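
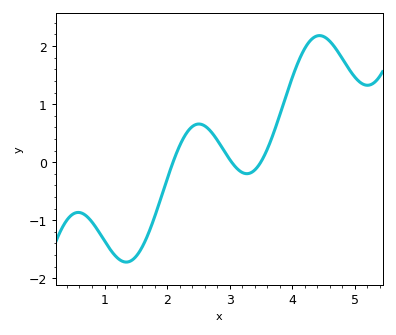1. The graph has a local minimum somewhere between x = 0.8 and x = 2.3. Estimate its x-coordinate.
1.35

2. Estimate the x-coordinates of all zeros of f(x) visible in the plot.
2.09, 3.03, 3.5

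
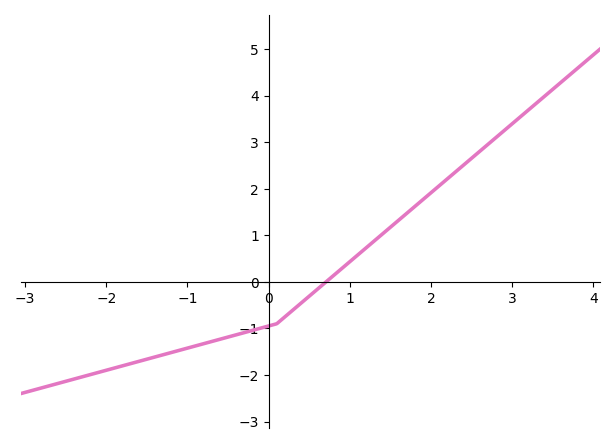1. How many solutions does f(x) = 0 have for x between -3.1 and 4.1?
1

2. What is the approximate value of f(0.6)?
-0.159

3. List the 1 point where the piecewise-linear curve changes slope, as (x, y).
(0.1, -0.9)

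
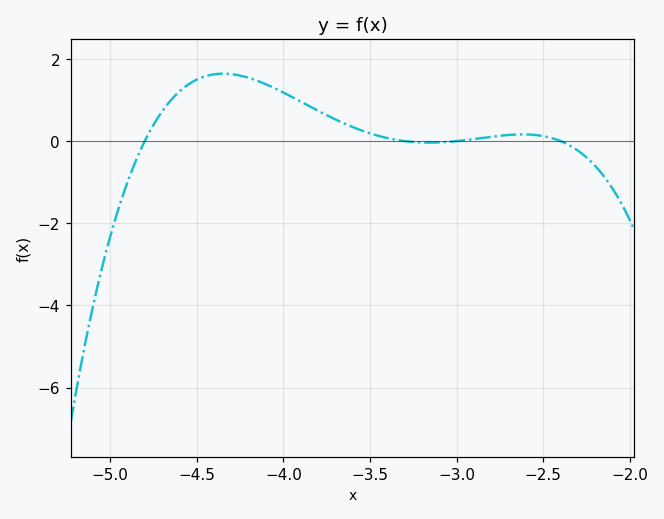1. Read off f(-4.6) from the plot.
1.2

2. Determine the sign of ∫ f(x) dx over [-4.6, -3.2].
positive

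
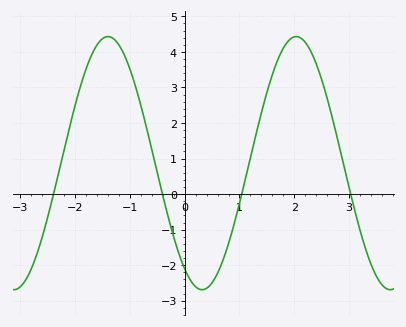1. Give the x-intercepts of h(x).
-2.39, -0.406, 1.04, 3.03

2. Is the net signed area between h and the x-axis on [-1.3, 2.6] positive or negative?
positive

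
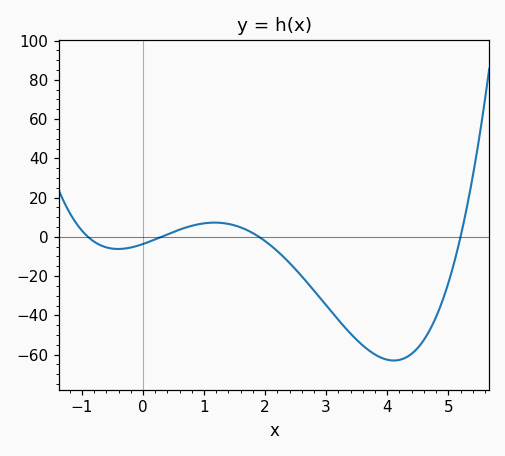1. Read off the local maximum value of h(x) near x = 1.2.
7.26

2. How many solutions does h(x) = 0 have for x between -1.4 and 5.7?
4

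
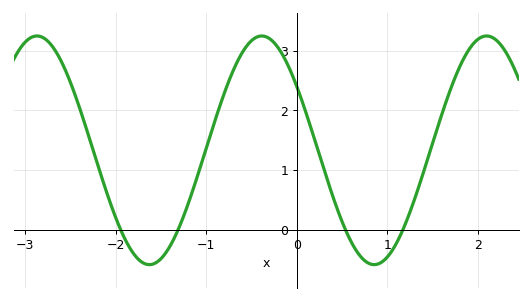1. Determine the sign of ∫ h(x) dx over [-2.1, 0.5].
positive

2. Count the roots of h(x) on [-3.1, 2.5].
4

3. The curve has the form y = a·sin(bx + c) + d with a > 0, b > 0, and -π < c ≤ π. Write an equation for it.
y = 1.92sin(2.5x + 2.6) + 1.33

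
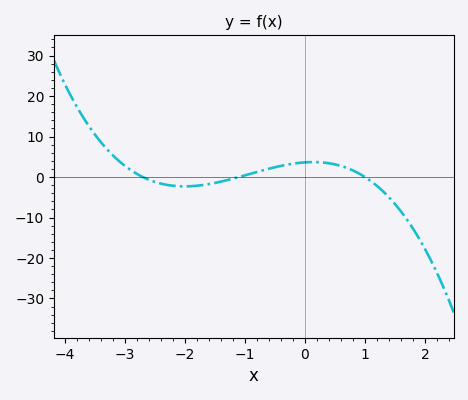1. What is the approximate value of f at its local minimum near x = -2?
-2.31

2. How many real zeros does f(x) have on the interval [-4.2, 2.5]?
3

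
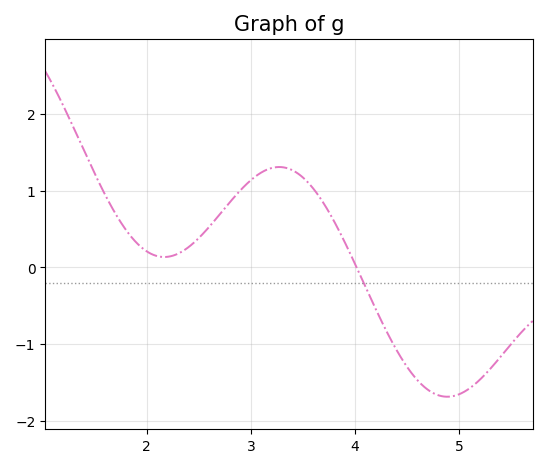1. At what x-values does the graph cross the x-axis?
4.02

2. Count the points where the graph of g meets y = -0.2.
1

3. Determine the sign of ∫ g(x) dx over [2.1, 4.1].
positive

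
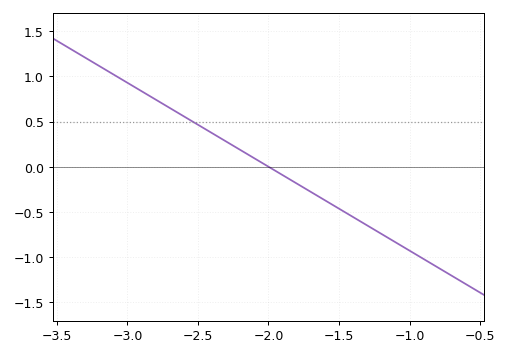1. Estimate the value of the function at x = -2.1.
0.1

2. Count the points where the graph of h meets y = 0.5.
1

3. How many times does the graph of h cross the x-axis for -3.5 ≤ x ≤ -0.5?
1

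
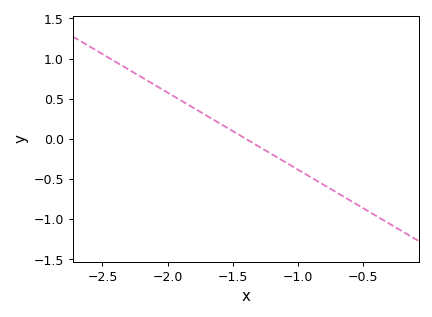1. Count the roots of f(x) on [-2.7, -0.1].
1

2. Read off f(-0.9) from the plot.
-0.48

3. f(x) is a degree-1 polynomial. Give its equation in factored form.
y = -0.96(x + 1.4)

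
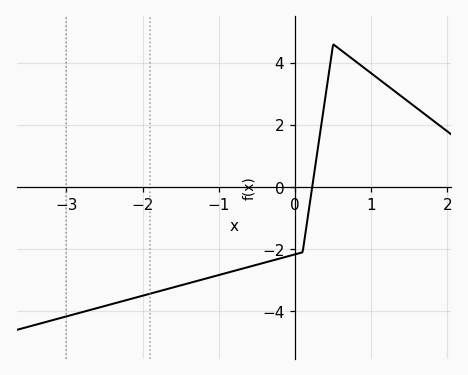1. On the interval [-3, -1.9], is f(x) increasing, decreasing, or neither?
increasing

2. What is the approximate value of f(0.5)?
4.6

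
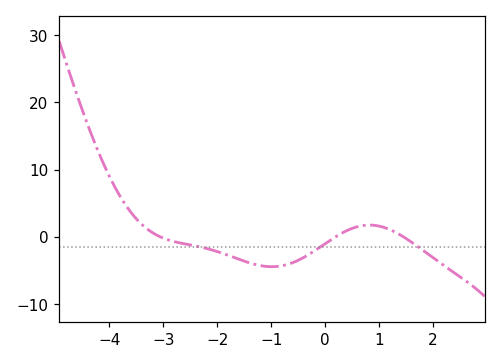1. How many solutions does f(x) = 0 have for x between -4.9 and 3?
3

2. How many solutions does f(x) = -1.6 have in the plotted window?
3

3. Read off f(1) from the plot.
1.58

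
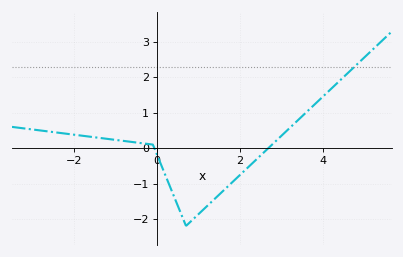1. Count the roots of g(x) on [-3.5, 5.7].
2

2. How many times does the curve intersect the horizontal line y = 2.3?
1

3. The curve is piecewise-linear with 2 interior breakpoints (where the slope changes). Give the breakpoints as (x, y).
(-0.1, 0.1); (0.7, -2.2)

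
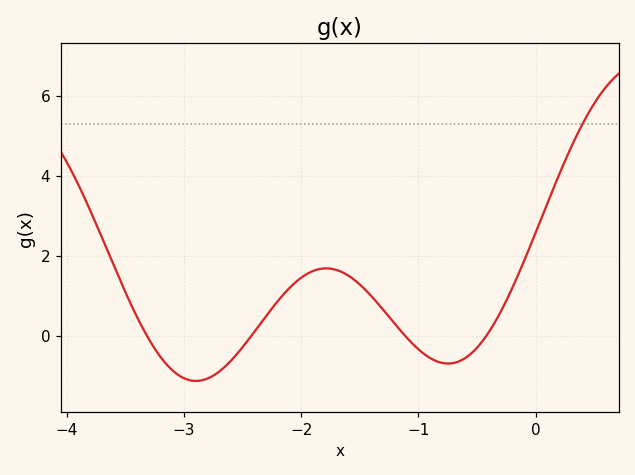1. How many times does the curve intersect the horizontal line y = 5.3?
1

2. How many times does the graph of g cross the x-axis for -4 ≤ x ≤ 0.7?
4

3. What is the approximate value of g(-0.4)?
0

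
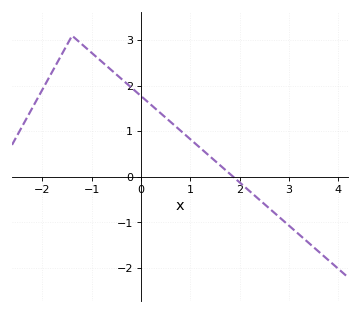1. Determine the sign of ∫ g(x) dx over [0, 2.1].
positive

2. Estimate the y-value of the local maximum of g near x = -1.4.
3.1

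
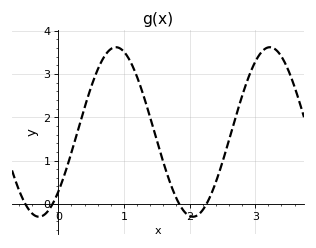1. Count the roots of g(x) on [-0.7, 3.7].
4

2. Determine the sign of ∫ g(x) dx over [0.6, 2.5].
positive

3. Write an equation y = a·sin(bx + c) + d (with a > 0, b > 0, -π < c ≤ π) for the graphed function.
y = 1.96sin(2.7x - 0.78) + 1.66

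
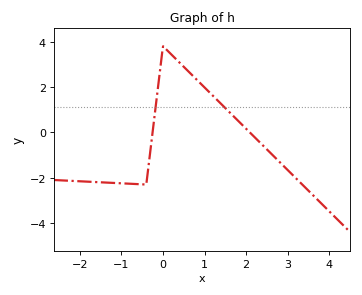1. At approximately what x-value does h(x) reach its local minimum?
-0.4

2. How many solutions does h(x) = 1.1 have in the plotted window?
2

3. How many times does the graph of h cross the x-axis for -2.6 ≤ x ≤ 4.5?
2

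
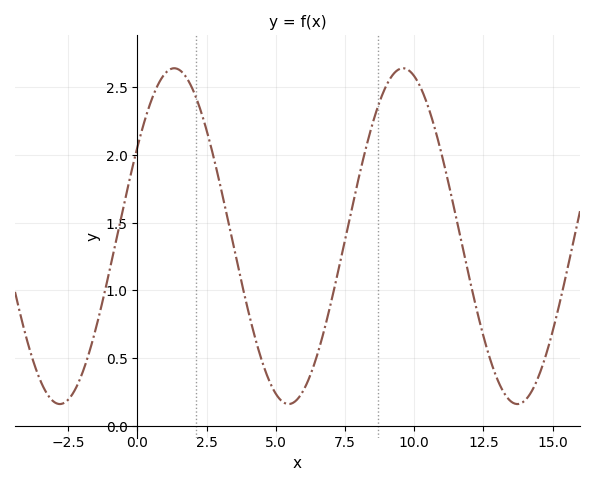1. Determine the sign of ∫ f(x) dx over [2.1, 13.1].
positive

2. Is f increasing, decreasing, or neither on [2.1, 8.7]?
neither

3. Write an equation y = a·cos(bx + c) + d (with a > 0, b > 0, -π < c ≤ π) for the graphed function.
y = 1.24cos(0.76x - 1.01) + 1.4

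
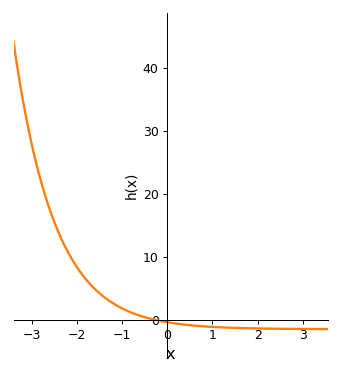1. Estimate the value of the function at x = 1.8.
-1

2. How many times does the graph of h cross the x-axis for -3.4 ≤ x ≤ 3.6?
1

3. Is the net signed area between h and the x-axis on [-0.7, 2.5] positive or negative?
negative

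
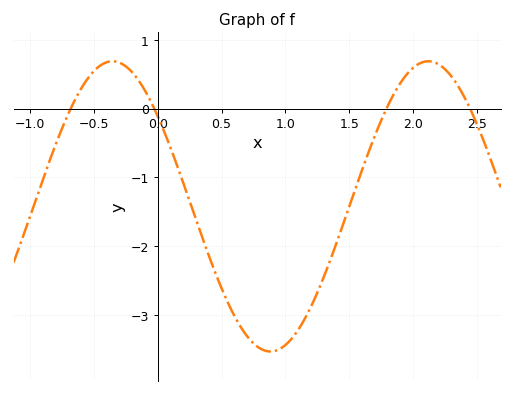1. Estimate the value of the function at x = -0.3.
0.67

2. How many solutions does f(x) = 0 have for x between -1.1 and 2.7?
4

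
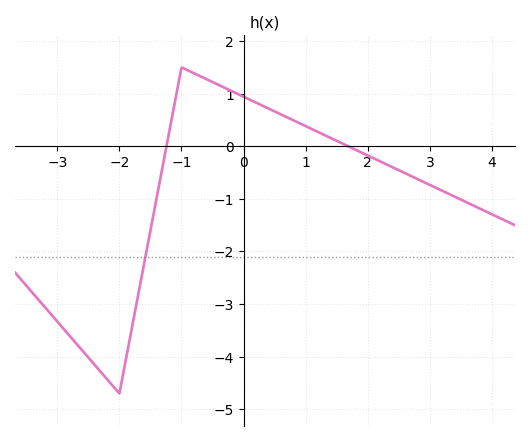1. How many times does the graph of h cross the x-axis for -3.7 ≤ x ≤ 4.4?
2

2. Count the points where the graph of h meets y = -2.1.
1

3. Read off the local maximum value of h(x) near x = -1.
1.5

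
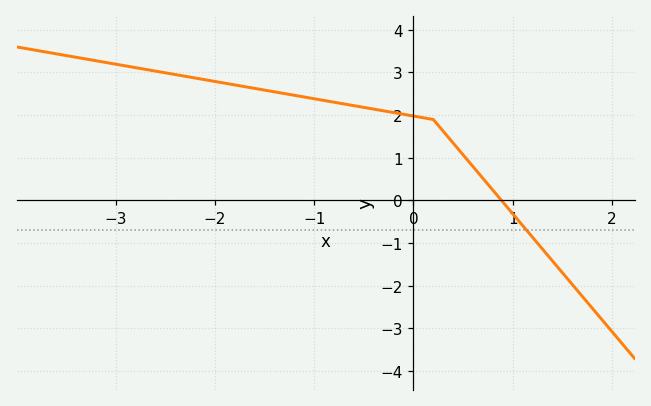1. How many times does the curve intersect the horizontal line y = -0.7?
1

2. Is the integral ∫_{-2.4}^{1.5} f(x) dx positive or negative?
positive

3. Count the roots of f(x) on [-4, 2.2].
1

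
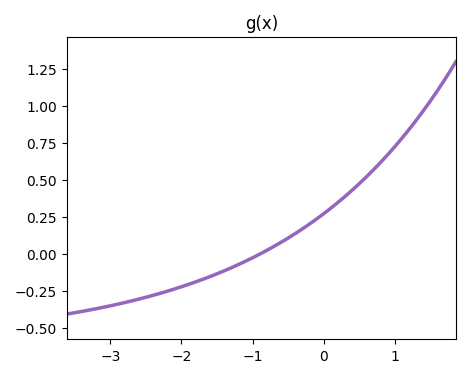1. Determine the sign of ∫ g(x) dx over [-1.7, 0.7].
positive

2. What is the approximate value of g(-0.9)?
0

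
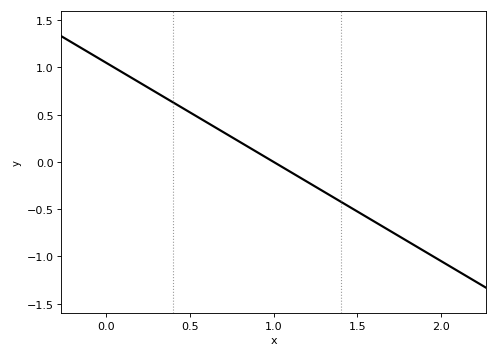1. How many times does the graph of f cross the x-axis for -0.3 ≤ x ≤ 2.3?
1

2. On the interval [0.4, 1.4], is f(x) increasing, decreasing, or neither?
decreasing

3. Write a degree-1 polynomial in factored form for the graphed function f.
y = -1.05(x - 1)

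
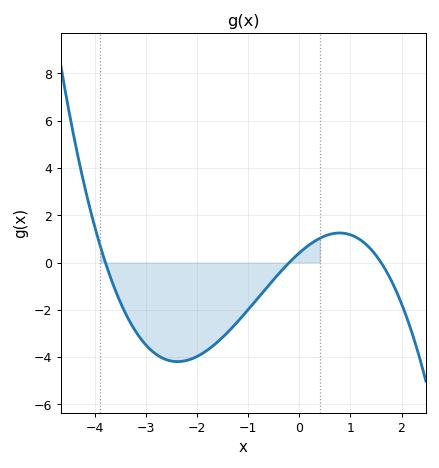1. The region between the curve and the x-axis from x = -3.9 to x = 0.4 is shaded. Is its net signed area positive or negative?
negative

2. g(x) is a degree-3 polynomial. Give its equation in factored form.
y = -0.34(x + 3.8)(x + 0.2)(x - 1.6)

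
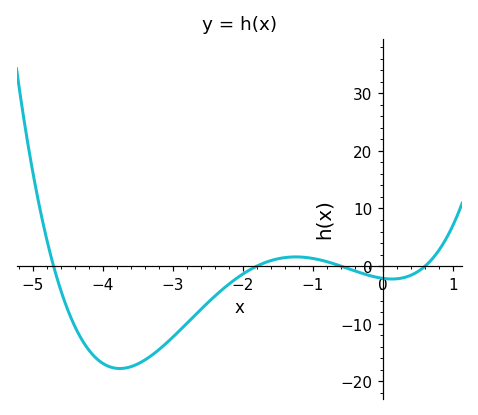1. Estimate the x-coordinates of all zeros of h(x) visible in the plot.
-4.7, -1.8, -0.6, 0.6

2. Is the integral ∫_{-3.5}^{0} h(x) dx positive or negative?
negative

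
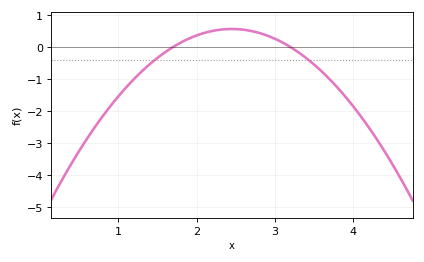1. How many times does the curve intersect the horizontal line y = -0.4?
2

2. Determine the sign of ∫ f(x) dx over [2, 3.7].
positive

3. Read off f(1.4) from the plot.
-0.5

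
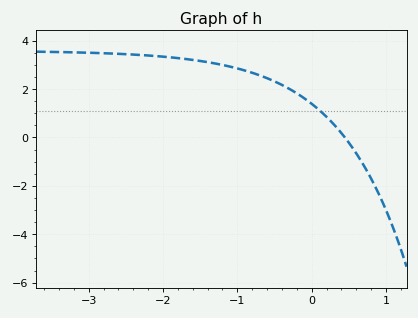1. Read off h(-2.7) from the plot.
3.47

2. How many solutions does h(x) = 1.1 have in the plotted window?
1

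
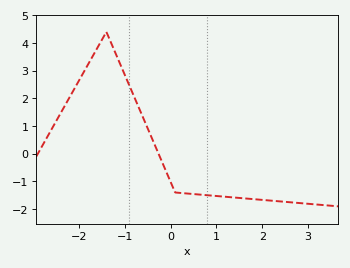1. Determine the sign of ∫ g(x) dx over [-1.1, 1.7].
negative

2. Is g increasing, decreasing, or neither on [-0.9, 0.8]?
decreasing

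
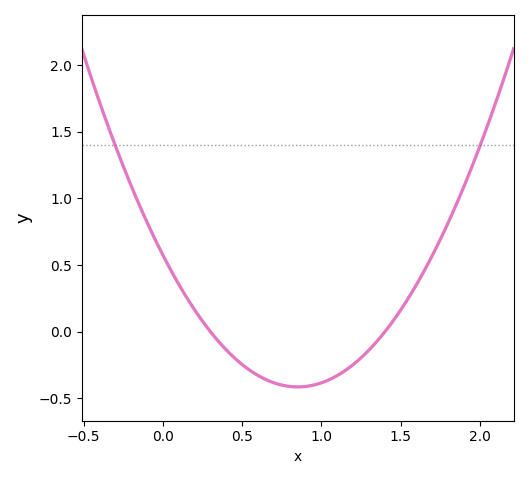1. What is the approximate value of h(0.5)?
-0.247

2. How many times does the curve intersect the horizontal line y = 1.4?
2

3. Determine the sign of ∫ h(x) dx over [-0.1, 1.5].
negative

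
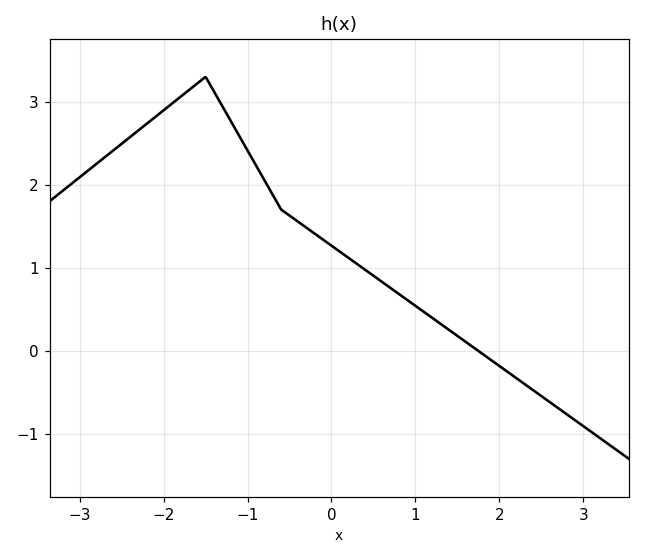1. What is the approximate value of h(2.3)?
-0.4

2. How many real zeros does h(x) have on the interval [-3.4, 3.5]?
1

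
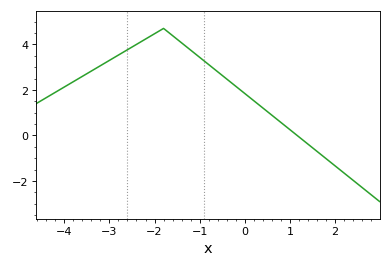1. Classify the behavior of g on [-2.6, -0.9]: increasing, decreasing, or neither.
neither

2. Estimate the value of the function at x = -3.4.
2.83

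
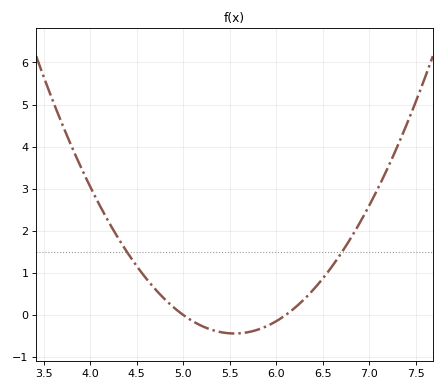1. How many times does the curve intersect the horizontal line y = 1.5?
2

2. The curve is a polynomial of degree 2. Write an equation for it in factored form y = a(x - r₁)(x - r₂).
y = 1.45(x - 5)(x - 6.1)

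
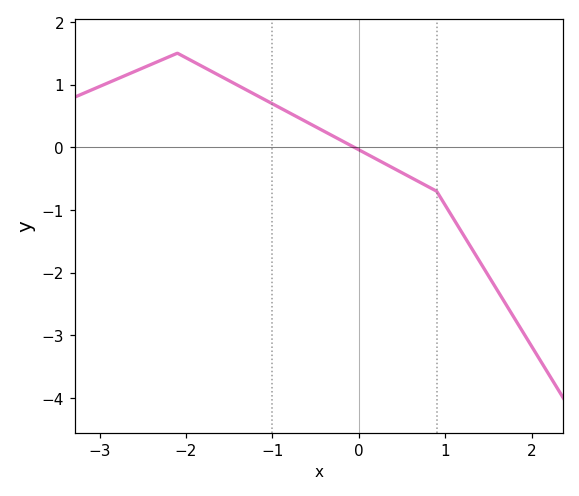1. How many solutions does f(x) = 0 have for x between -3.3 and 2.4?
1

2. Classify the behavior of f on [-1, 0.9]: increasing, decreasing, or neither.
decreasing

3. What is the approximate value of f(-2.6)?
1.21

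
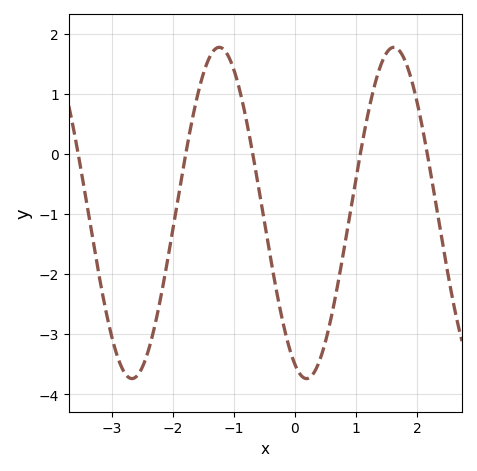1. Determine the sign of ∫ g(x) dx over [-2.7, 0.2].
negative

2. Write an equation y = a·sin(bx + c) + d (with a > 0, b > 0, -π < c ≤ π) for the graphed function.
y = 2.76sin(2.2x - 2) - 0.98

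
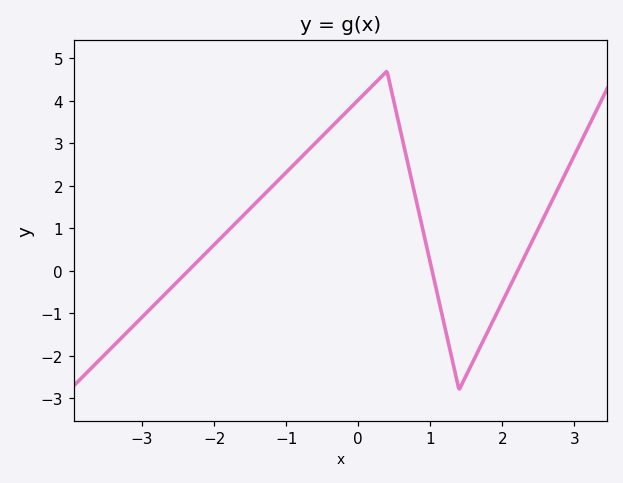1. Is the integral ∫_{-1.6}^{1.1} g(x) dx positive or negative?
positive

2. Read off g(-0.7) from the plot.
2.83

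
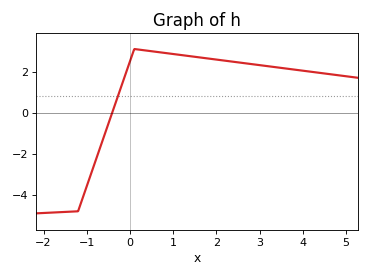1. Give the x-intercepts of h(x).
-0.4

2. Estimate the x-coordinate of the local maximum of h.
0.1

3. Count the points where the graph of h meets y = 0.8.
1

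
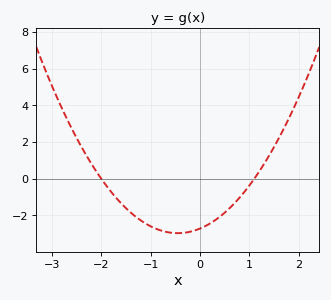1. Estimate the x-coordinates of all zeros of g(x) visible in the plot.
-2, 1.1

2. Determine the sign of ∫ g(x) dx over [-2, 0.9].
negative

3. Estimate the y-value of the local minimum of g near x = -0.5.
-2.98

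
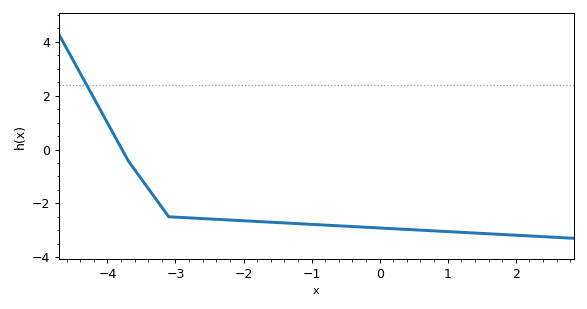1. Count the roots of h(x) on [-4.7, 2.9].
1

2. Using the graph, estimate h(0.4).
-2.97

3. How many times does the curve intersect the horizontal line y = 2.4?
1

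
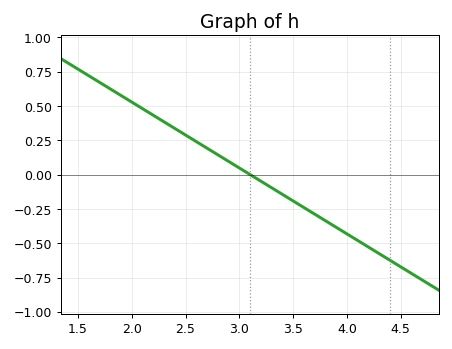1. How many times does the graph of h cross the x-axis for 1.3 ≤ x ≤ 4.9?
1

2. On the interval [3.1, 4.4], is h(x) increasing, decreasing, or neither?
decreasing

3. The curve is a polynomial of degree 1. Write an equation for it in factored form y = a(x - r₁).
y = -0.48(x - 3.1)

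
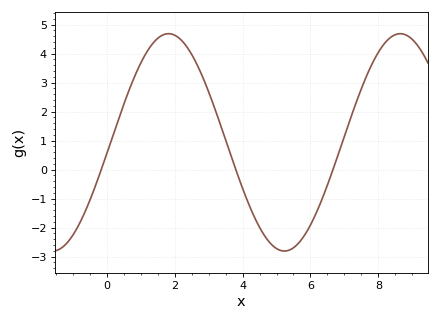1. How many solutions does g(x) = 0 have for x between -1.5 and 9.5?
3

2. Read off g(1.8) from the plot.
4.7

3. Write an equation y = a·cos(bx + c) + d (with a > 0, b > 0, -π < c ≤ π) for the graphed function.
y = 3.75cos(0.92x - 1.7) + 0.94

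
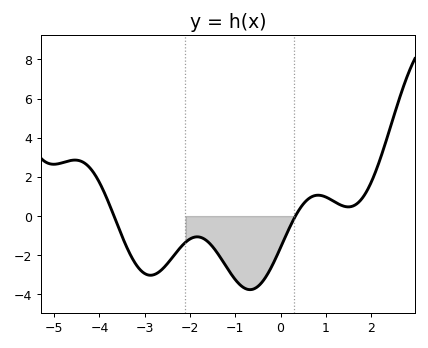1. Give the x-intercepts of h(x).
-3.68, 0.328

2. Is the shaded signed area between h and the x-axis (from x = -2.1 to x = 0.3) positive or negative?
negative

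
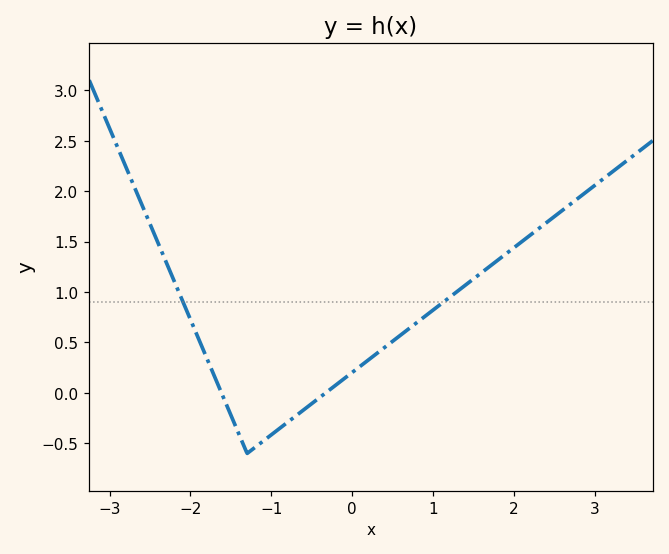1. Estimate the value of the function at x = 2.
1.44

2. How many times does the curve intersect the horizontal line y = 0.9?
2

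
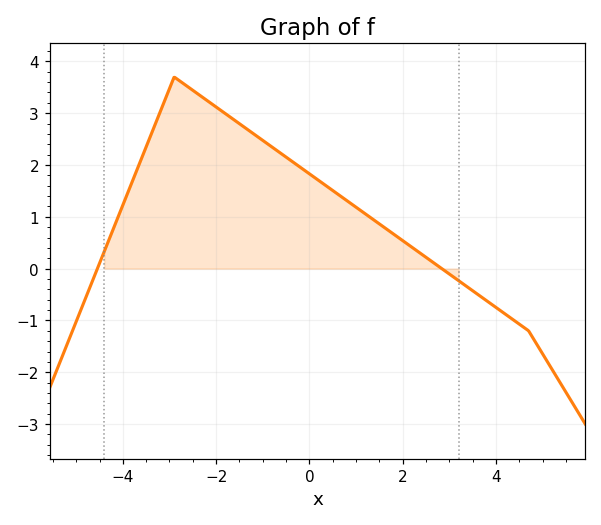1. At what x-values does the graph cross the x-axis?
-4.6, 2.8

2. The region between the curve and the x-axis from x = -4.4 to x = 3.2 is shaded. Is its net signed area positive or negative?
positive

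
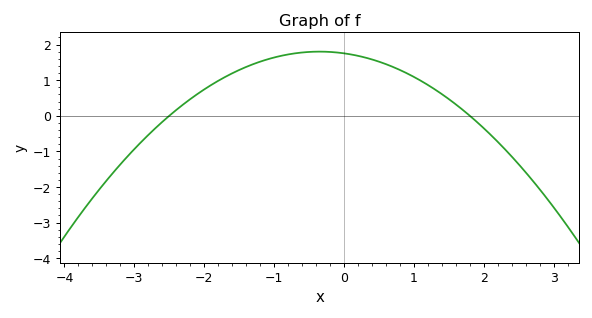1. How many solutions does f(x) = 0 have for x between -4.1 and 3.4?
2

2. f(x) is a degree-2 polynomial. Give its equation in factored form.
y = -0.39(x + 2.5)(x - 1.8)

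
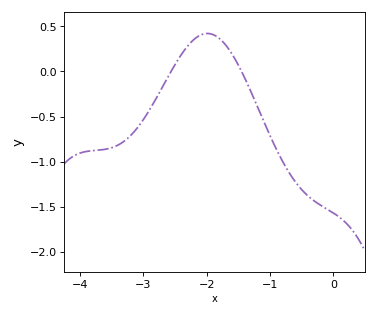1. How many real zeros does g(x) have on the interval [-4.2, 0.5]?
2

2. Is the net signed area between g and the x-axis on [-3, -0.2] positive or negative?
negative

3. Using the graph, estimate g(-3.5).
-0.845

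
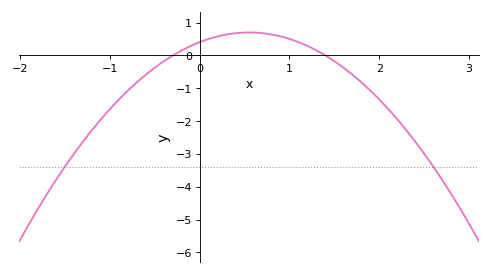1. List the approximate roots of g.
-0.3, 1.4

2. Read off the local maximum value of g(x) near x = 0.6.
0.7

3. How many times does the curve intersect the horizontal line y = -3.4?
2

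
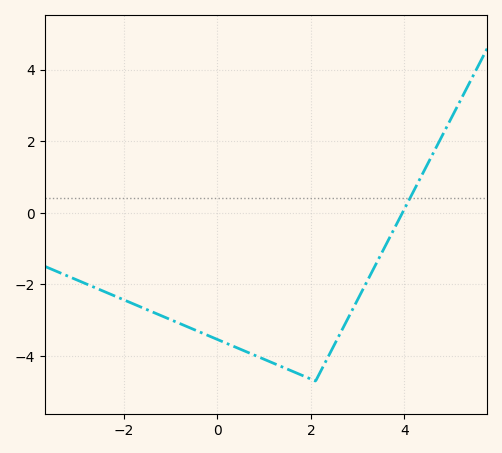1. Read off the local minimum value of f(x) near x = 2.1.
-4.7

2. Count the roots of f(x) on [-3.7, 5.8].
1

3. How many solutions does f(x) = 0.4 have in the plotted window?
1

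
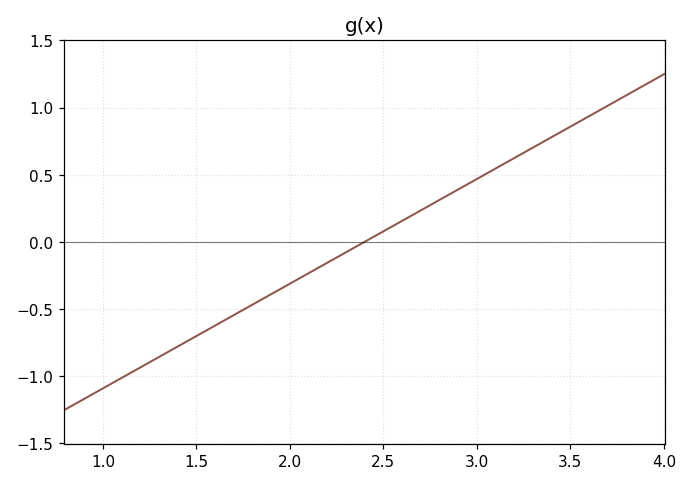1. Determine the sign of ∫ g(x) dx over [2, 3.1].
positive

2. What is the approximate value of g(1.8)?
-0.468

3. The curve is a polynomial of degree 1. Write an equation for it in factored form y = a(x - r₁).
y = 0.78(x - 2.4)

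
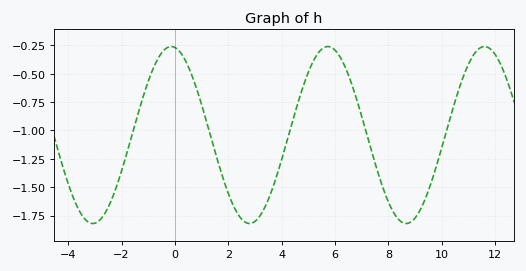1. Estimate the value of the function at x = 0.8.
-0.62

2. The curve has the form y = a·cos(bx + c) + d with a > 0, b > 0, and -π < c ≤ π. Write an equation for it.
y = 0.78cos(1.1x + 0.15) - 1.04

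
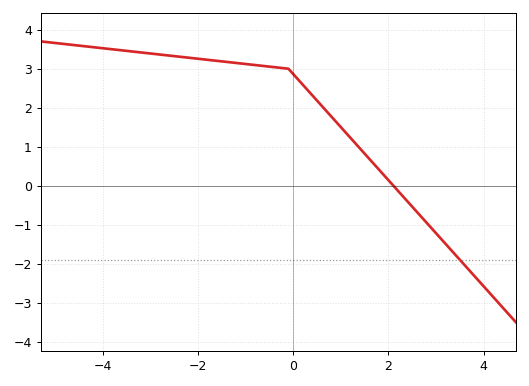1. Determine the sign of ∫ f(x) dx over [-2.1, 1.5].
positive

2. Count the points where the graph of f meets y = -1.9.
1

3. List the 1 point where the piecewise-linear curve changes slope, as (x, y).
(-0.1, 3)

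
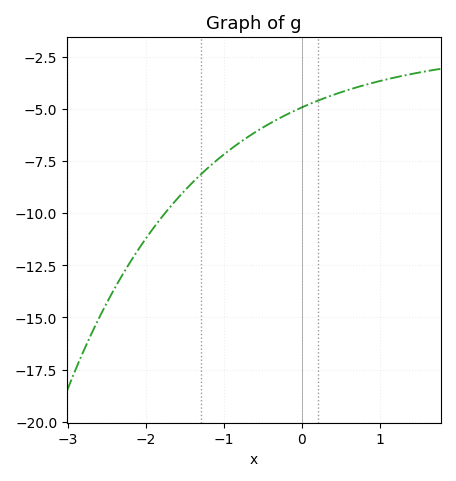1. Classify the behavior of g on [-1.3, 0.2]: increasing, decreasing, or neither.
increasing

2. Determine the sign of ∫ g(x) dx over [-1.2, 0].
negative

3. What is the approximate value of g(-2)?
-11.2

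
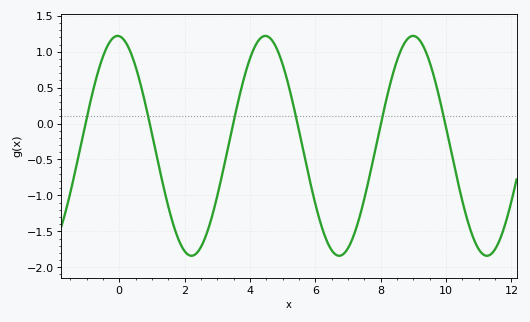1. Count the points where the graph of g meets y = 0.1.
6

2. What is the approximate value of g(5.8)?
-0.75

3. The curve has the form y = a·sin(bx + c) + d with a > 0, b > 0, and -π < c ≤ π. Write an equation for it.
y = 1.53sin(1.4x + 1.6) - 0.31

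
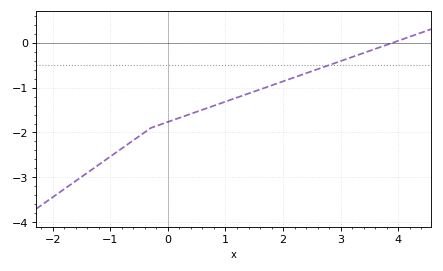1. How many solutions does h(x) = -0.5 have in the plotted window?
1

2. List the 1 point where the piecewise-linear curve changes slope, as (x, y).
(-0.3, -1.9)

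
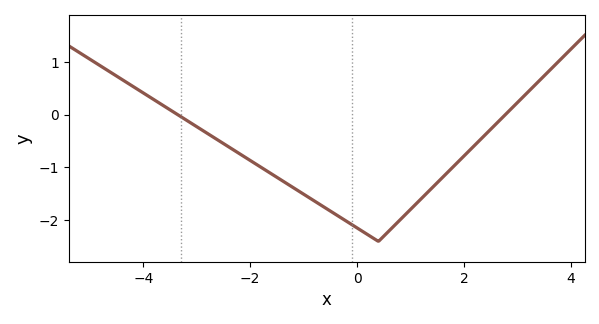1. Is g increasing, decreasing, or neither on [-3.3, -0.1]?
decreasing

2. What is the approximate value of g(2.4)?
-0.378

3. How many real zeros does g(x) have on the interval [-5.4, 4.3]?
2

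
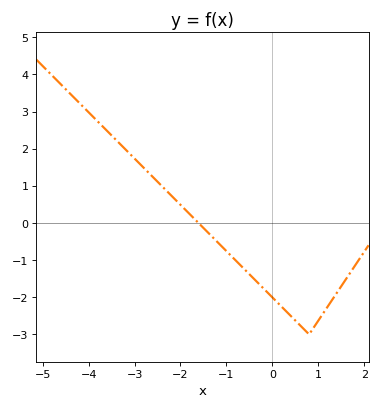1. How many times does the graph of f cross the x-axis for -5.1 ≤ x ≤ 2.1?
1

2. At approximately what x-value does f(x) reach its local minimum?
0.8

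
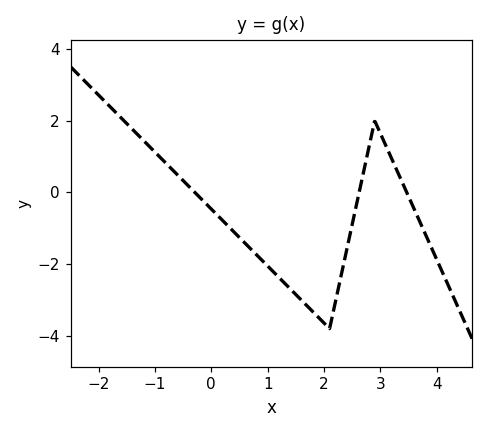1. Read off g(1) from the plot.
-2.05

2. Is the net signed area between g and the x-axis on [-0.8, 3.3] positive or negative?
negative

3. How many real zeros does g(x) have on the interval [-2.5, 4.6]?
3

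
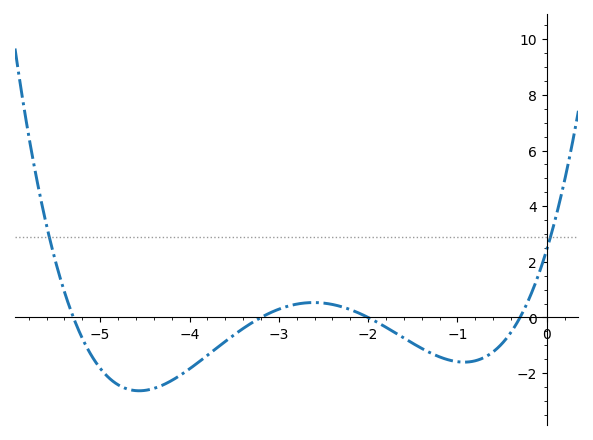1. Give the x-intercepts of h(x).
-5.3, -3.2, -2, -0.3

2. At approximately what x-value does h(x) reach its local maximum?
-2.61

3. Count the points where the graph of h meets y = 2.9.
2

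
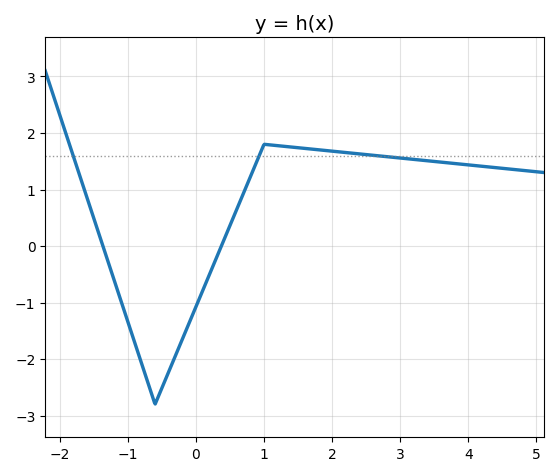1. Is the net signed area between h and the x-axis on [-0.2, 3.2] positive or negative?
positive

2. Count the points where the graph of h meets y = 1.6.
3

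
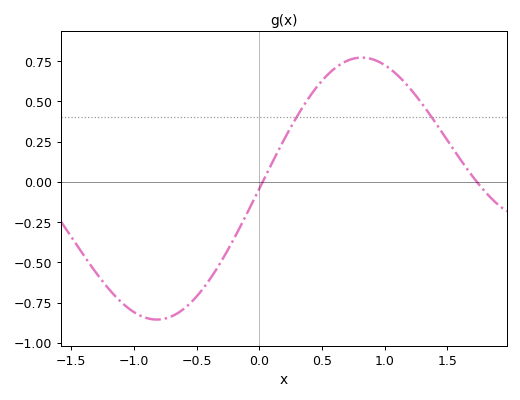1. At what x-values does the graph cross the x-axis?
0.027, 1.73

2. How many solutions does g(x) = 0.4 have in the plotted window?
2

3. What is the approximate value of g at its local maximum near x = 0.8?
0.772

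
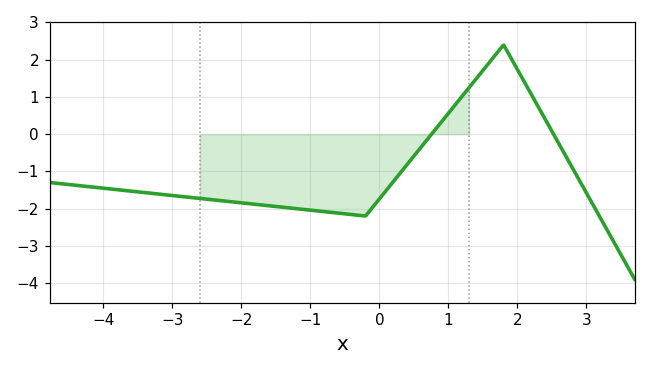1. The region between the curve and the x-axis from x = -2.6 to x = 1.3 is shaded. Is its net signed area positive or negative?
negative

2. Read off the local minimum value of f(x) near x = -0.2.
-2.2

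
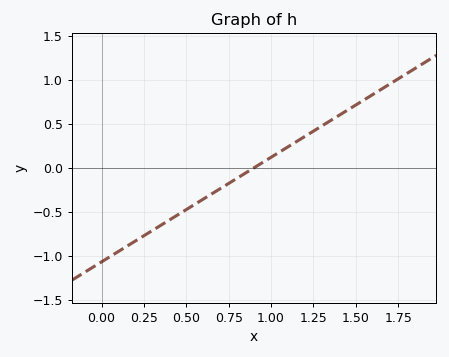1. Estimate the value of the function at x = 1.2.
0.357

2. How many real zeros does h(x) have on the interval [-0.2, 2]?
1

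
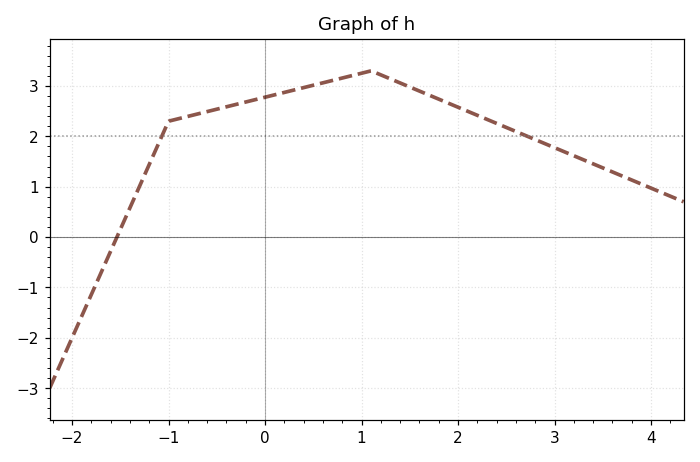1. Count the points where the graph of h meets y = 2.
2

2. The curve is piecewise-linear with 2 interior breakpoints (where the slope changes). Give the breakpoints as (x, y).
(-1, 2.3); (1.1, 3.3)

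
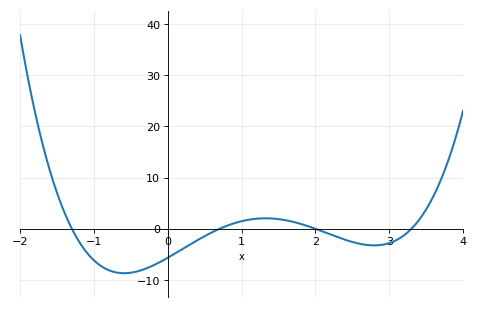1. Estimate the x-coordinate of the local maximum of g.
1.3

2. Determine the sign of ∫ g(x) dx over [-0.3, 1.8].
negative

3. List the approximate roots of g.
-1.3, 0.7, 2, 3.3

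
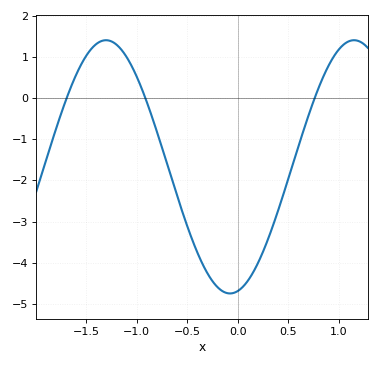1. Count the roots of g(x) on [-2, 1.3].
3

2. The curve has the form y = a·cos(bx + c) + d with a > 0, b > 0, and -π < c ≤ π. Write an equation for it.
y = 3.08cos(2.6x - 3) - 1.67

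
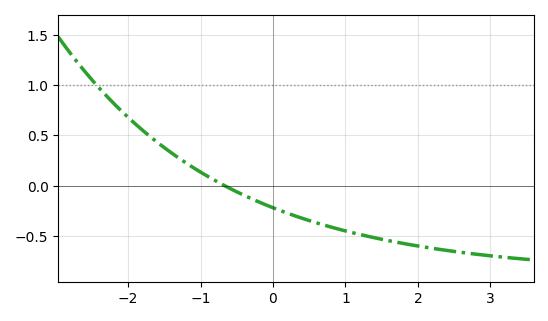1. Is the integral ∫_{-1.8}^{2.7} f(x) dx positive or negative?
negative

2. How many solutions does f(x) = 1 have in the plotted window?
1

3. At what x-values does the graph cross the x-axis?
-0.7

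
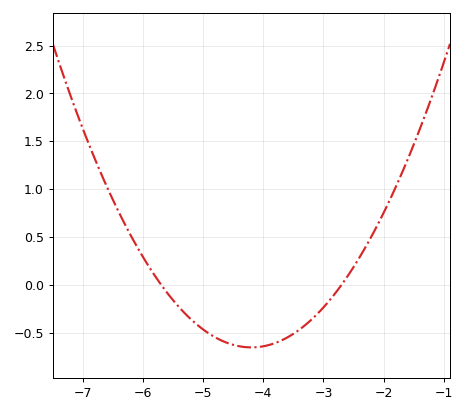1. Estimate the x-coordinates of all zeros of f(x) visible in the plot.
-5.7, -2.7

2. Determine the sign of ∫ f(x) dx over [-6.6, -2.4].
negative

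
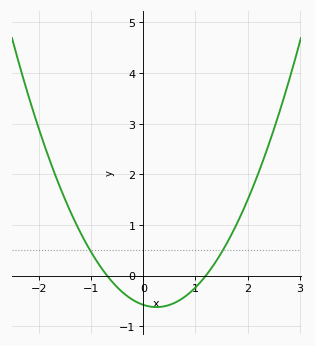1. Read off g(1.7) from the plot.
0.8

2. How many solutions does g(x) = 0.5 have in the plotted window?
2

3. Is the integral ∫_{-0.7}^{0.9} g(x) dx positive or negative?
negative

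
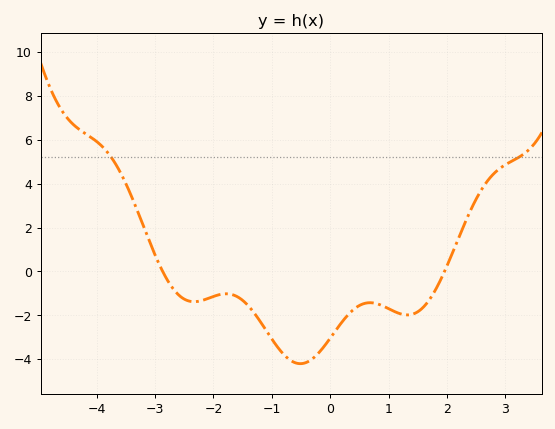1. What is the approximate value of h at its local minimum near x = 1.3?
-2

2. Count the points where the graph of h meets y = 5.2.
2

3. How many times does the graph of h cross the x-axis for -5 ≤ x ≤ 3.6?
2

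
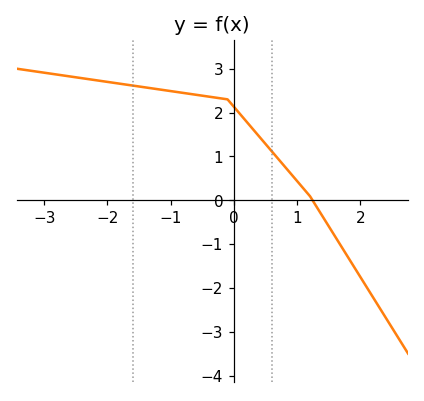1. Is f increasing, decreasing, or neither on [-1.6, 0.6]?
decreasing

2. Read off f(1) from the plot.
0.4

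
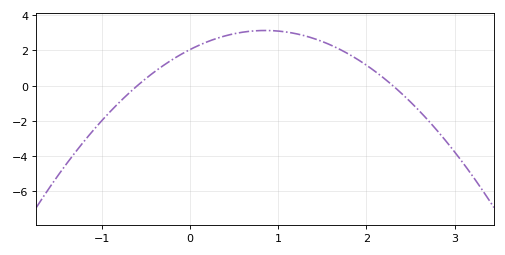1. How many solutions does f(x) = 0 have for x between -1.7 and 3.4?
2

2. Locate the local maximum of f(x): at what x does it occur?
0.85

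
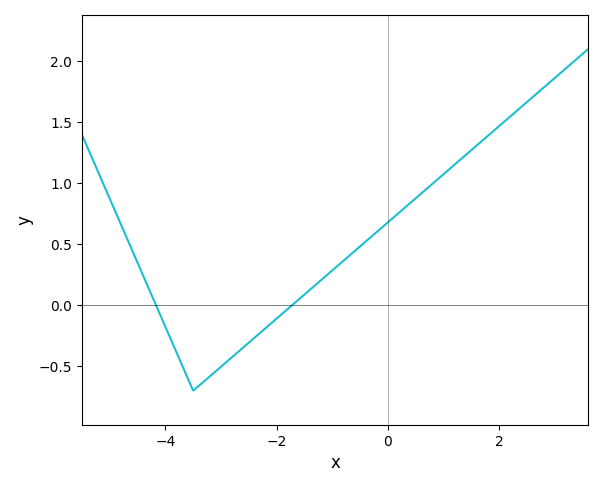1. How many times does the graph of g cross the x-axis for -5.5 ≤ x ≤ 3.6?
2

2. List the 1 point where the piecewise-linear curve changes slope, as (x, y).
(-3.5, -0.7)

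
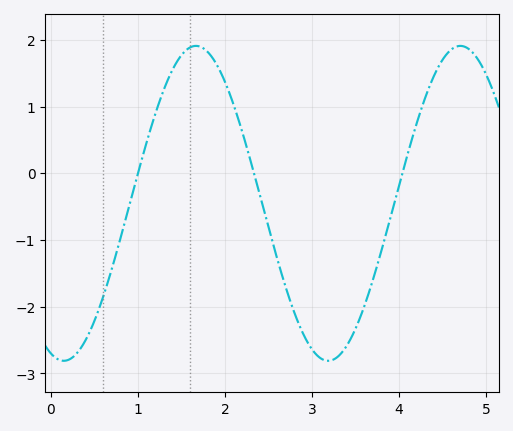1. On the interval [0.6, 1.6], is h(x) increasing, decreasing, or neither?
increasing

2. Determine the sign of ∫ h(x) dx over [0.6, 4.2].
negative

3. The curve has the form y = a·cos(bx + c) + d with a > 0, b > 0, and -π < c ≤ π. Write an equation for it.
y = 2.36cos(2.07x + 2.83) - 0.45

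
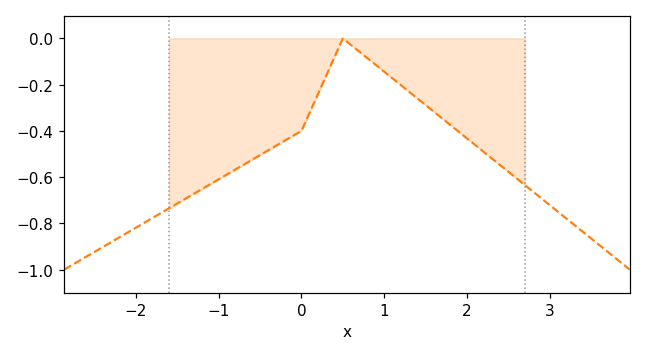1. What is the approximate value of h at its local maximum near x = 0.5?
0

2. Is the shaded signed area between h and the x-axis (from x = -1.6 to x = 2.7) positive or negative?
negative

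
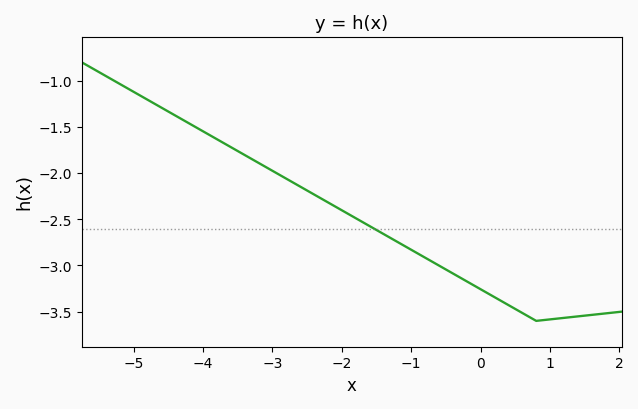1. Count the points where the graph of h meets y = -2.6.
1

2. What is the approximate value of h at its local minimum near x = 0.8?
-3.6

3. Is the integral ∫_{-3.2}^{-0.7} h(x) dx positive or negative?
negative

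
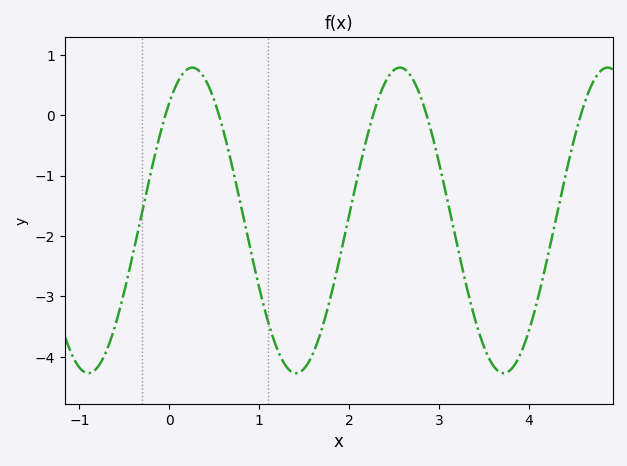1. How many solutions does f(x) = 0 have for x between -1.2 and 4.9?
5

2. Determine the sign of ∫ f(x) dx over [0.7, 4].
negative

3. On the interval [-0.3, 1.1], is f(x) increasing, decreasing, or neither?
neither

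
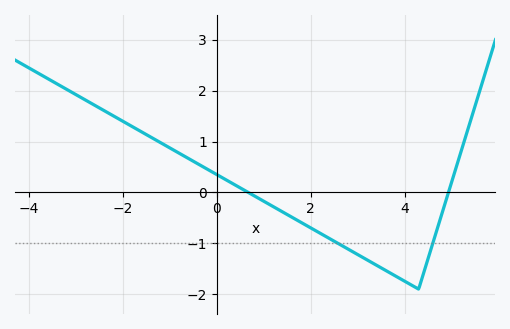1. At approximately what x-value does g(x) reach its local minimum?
4.2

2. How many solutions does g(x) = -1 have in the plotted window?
2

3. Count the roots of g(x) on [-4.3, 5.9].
2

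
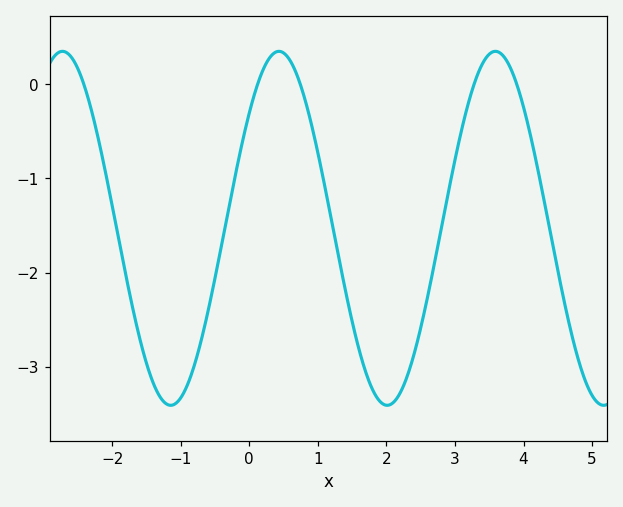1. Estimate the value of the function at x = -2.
-1.3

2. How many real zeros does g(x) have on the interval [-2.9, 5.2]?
5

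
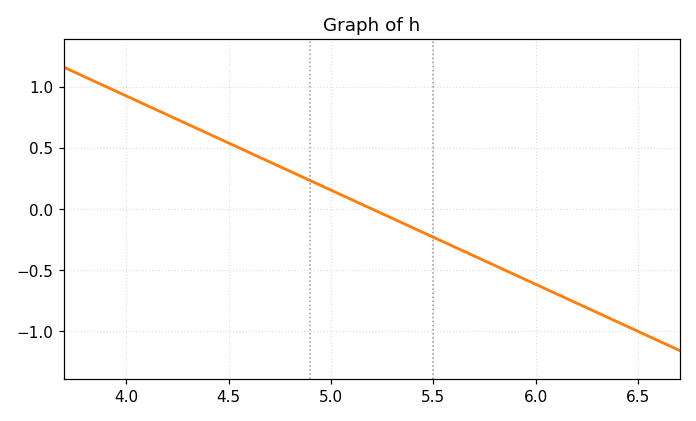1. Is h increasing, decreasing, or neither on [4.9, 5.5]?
decreasing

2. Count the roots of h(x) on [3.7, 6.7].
1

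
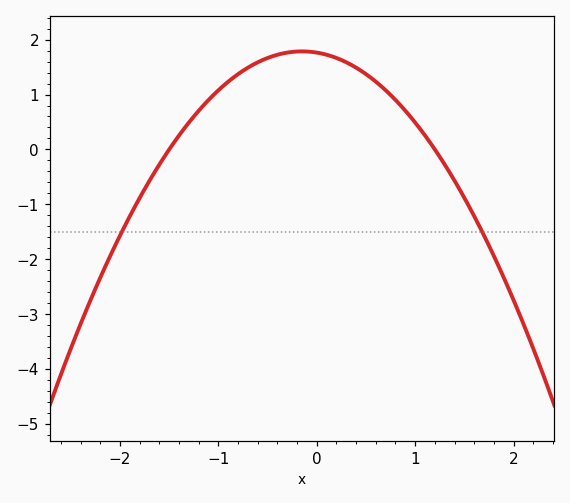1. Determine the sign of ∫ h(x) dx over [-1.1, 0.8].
positive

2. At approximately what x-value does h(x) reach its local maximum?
-0.2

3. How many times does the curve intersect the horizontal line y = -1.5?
2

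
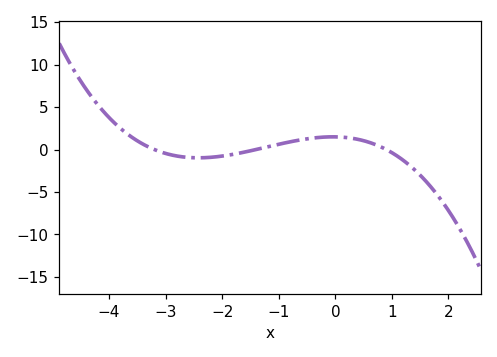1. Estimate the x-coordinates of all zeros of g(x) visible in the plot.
-3.2, -1.4, 0.9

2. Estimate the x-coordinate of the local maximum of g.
-0.046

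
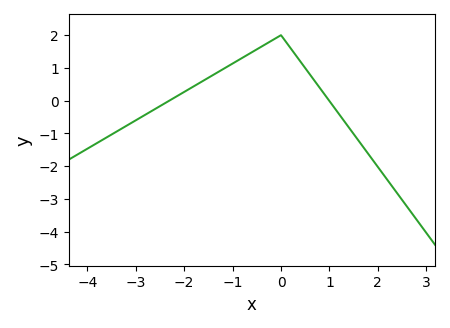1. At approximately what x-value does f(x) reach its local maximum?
0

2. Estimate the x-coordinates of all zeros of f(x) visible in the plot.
-2.31, 0.994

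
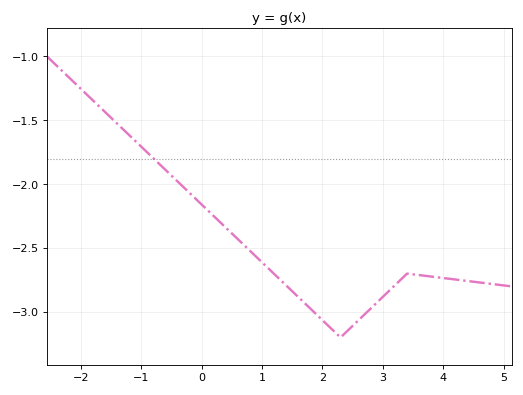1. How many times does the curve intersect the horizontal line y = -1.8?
1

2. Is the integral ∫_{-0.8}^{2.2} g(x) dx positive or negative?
negative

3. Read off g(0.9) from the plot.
-2.55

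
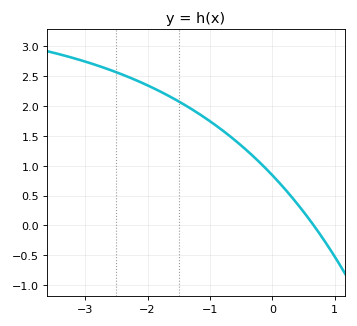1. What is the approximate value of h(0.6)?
0.1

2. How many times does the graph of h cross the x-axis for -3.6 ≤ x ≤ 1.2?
1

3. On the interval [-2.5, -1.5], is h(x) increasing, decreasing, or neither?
decreasing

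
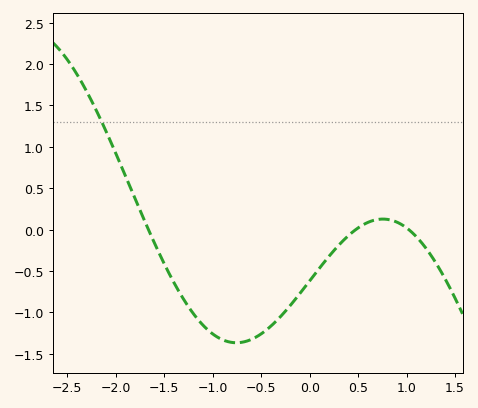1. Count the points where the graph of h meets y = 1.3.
1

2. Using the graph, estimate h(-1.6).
-0.15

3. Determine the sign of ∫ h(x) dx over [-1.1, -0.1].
negative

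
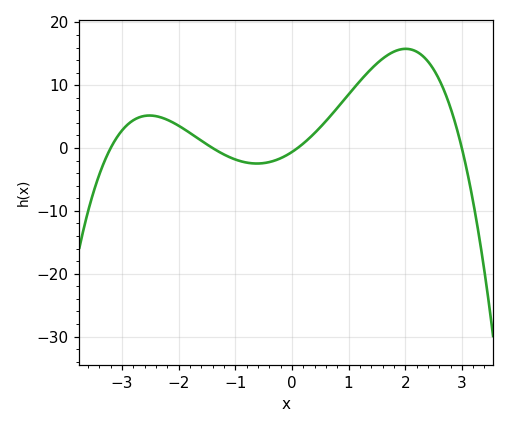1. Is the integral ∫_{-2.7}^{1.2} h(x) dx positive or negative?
positive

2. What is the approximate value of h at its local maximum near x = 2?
16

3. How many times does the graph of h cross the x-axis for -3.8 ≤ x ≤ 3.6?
4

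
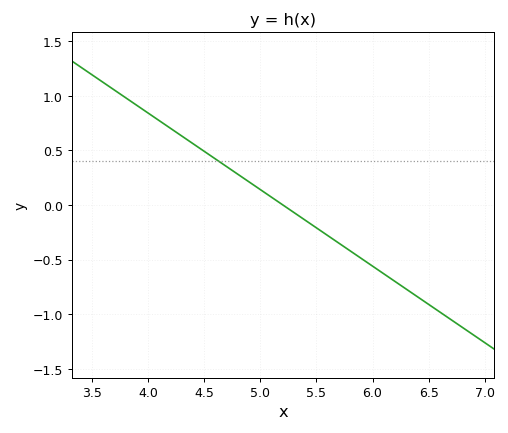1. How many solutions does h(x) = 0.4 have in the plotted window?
1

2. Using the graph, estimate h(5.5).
-0.21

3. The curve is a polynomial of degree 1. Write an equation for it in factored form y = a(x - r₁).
y = -0.7(x - 5.2)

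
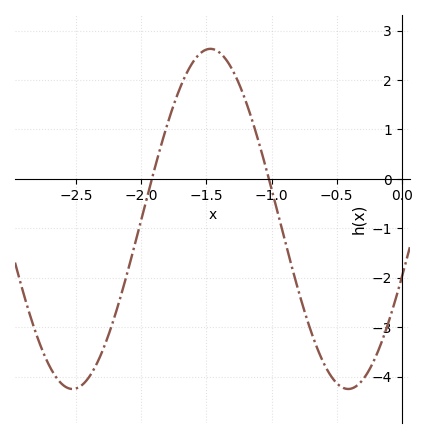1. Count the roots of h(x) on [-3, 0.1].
2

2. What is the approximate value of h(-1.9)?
0.177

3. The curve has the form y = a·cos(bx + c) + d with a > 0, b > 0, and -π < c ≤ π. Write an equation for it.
y = 3.44cos(2.97x - 1.92) - 0.81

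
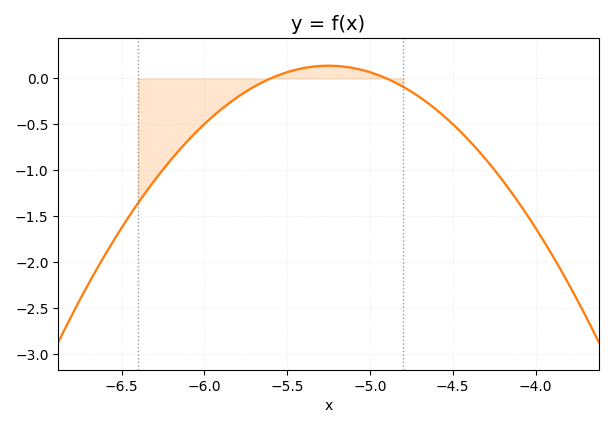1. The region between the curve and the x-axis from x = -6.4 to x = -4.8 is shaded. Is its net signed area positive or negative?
negative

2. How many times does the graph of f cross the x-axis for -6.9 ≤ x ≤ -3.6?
2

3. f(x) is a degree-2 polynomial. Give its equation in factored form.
y = -1.13(x + 5.6)(x + 4.9)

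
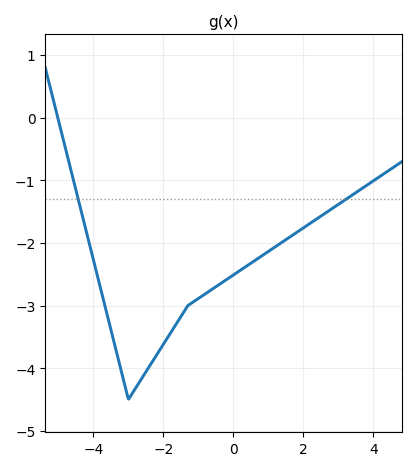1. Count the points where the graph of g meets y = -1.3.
2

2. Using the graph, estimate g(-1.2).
-2.96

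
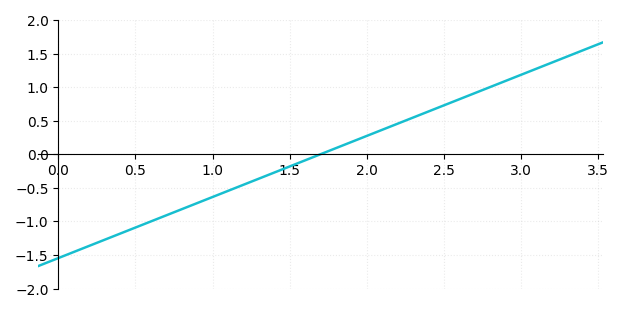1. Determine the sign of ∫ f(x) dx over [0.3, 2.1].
negative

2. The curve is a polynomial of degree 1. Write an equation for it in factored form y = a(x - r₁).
y = 0.91(x - 1.7)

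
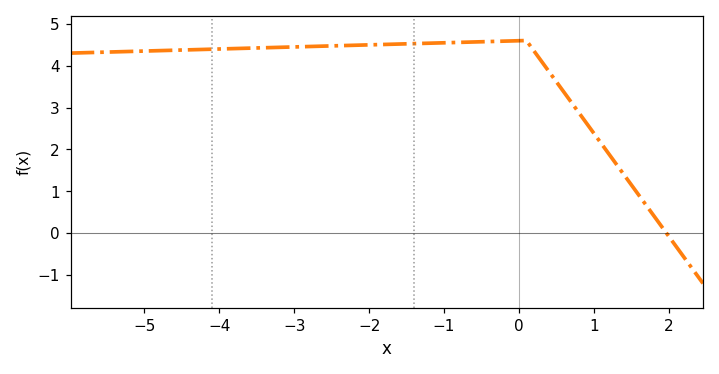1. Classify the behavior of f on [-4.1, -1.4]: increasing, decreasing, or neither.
increasing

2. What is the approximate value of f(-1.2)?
4.54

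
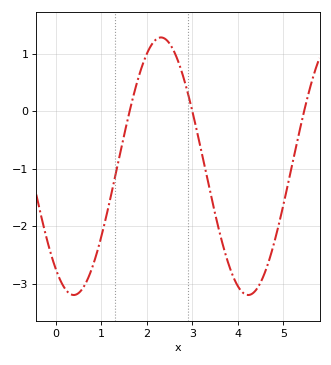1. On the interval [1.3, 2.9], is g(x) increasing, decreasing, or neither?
neither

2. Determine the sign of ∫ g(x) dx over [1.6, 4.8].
negative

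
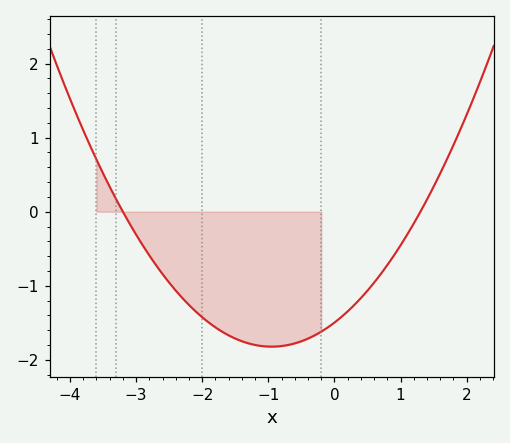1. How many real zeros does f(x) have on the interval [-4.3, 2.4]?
2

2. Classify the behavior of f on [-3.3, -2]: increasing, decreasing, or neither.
decreasing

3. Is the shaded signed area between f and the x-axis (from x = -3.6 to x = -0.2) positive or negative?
negative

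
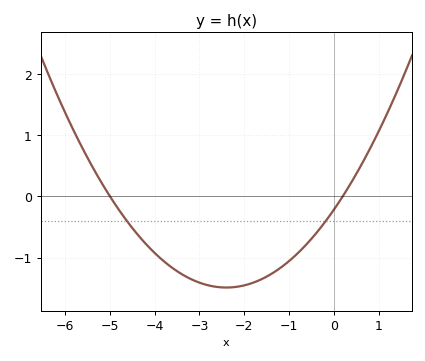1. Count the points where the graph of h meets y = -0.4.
2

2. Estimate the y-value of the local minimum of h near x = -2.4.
-1.5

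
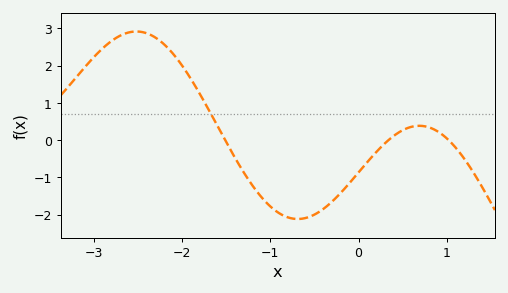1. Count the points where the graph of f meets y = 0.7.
1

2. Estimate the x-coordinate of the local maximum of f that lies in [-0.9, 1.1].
0.7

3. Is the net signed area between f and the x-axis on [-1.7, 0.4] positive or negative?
negative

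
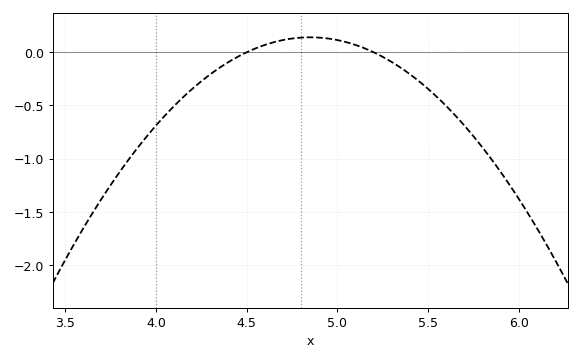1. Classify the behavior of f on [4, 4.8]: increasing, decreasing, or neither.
increasing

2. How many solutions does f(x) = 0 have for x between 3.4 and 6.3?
2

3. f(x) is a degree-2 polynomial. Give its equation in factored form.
y = -1.15(x - 4.5)(x - 5.2)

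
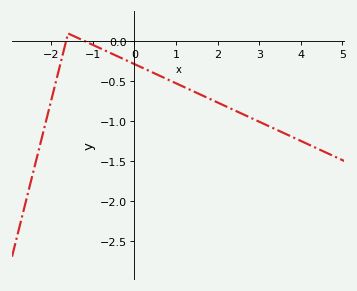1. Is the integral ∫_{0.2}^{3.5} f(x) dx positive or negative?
negative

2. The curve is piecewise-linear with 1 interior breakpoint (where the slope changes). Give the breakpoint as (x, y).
(-1.6, 0.1)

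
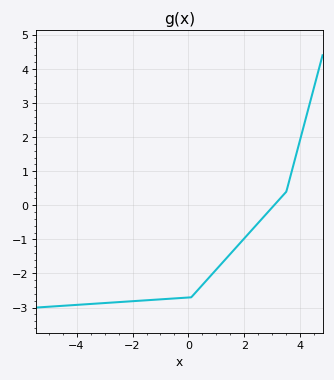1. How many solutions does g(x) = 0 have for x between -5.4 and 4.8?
1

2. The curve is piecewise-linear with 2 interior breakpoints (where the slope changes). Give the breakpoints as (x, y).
(0.1, -2.7); (3.5, 0.4)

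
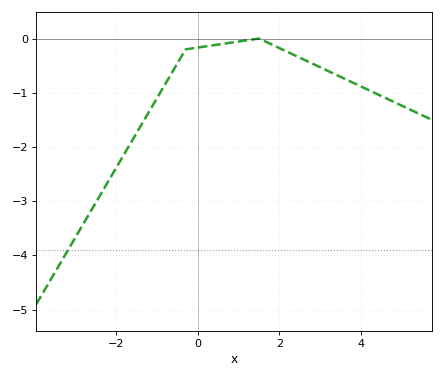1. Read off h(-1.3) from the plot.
-1.49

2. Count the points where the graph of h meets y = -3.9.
1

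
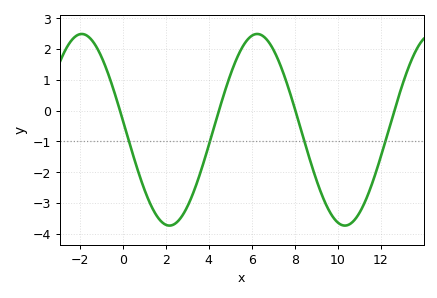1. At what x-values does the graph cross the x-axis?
-0.2, 4.4, 8, 12.6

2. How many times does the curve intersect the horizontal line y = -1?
4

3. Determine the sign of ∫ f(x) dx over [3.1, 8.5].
positive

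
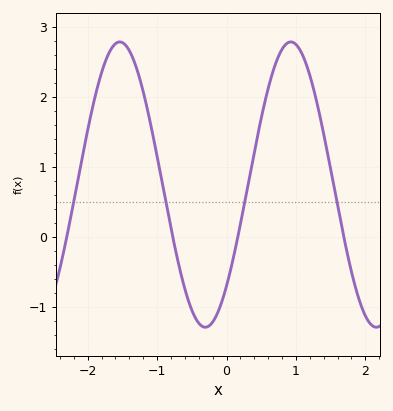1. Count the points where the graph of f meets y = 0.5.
4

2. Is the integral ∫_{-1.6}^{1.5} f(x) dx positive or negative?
positive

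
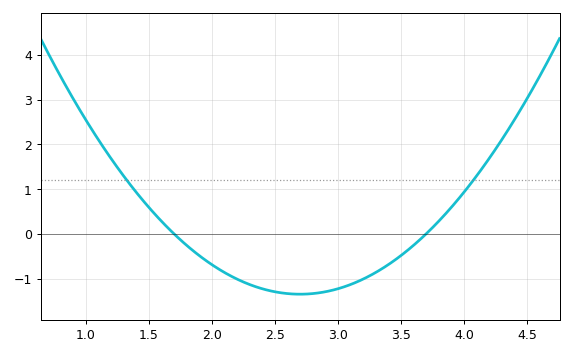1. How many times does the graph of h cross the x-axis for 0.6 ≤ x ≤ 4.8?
2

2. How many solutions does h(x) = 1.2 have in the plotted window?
2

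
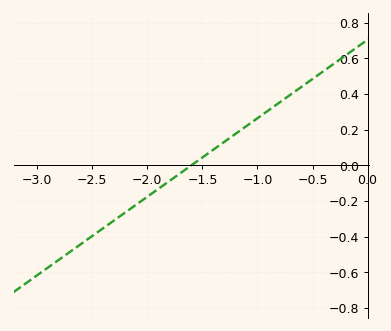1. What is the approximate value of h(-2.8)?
-0.52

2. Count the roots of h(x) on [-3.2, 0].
1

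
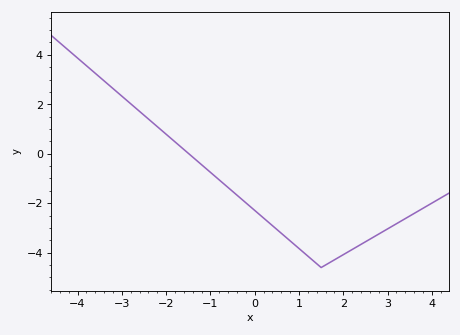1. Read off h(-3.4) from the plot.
2.94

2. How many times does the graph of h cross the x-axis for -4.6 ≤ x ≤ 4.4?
1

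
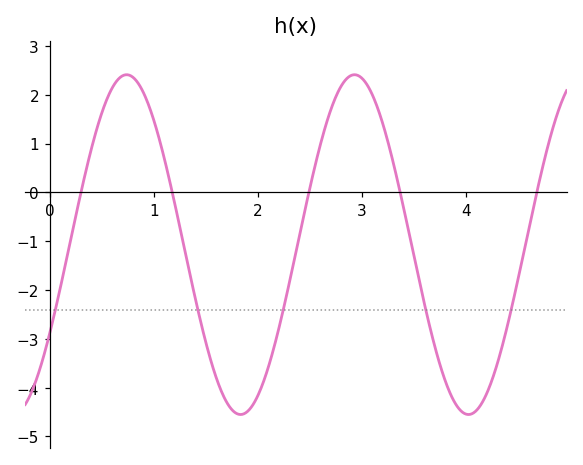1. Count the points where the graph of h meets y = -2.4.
5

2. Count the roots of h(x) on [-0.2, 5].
5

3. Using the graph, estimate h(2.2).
-2.8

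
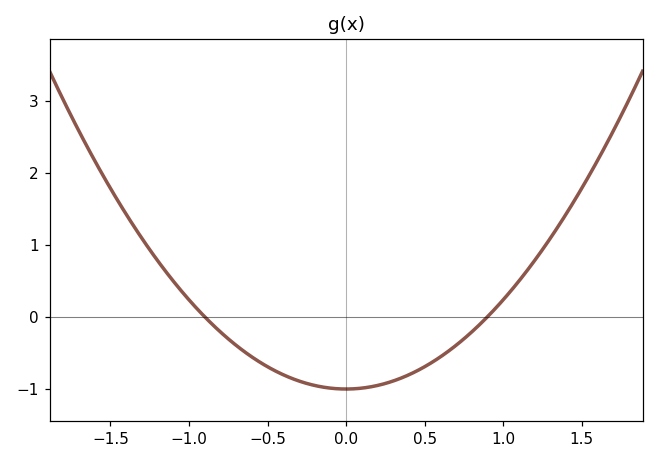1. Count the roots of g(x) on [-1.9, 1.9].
2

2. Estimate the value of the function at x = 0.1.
-0.992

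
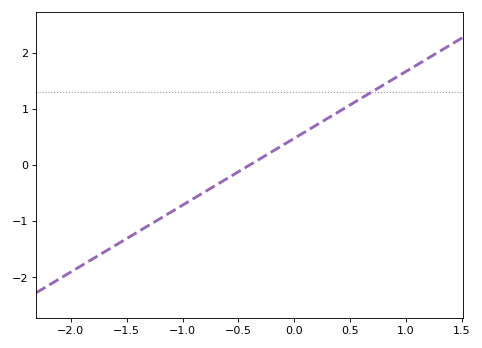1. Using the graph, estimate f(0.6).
1.19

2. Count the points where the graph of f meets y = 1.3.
1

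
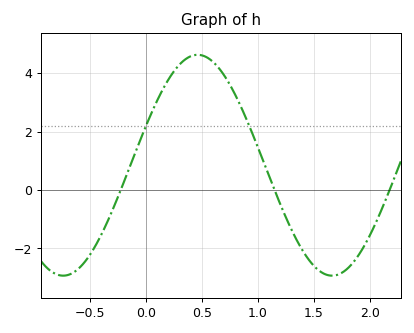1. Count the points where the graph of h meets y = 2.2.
2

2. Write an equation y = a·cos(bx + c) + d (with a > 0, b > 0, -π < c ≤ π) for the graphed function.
y = 3.78cos(2.6x - 1.2) + 0.85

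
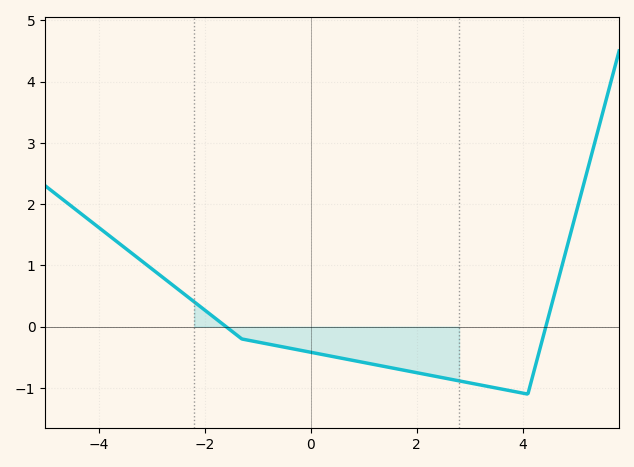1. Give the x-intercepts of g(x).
-1.6, 4.4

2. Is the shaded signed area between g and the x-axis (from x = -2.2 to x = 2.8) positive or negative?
negative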